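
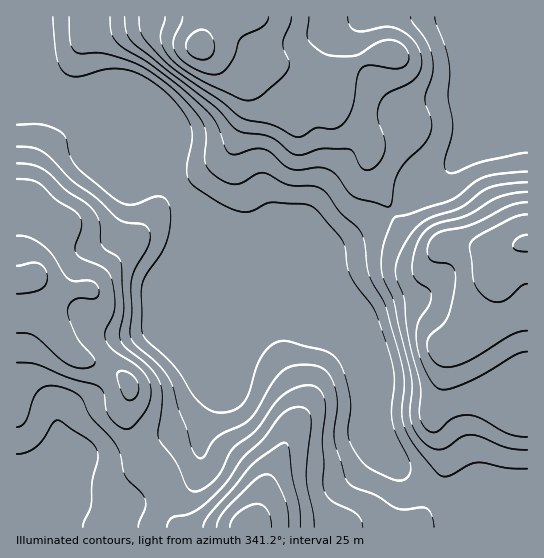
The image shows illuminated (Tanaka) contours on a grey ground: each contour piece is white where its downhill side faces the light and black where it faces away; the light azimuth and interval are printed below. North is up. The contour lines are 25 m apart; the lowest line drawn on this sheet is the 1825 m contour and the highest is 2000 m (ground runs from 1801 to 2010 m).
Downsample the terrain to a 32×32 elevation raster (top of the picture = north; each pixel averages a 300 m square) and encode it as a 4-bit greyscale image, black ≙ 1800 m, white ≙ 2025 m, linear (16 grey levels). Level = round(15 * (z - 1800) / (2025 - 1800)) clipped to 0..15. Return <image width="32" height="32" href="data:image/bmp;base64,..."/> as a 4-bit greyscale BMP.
<image width="32" height="32" href="data:image/bmp;base64,Qk12AgAAAAAAAHYAAAAoAAAAIAAAACAAAAABAAQAAAAAAAACAAATCwAAEwsAABAAAAAAAAAAAAAAABEREQAiIiIAMzMzAERERABVVVUAZmZmAHd3dwCIiIgAmZmZAKqqqgC7u7sAzMzMAN3d3QDu7u4A////ADMzNEVneKzMuXZlREQzMzMzMzREVmaKvLl1VEMzMzMzMzM0RWZVaKuoZUMyIzMzMzMzNFZmVFaamGUyISMzMzMzMzRWZUNFeJhlMhEjREREQzM0ZlVDNFeIZCERNWVVZlQ0RndkMyNFeHQhEkd2Z3hURFaIZDIiJGdlIRJXh3eIZUVniGQhESNVVCESR4iIiGZneIhjIRESNEMhEkiZmIh3iYh2QhEREjMyERJZqqmIiJmHUyEREREiIRETabuqqYmYh1IRERERERERE3mqu6qZmIdjERERERERESR4mru7qpiIYxERERERERI1eJq8y7qYh1MRERERERESRomazdyql3ZUIRERERERI0aJqs3dmYdlVDIRERERESNGebvN3YiHZUQyEREREREjRWiqvN2Ih2QzMhERERESNFVWeJq8h3ZDISIRIiIiI0VVVFV4mndUIREREjMzNERWZUREVndVQhERERNEREVVZ3ZUQ0RFQzERERETRVVndnd2VUMzMzIhERERE0ZneIh3dlVDMzMRERERERNXiZmZh3ZlQzMzAAERERE1eaqpmZh2ZUMzMgABERETaKqqqZmYd2VDMiIAEiESRpvLuqqZmIiGQzIiACMzRXrN3LupmIiZhkMiIgAjRFeb3ty7qYh3iHVDIiIAI0Voms3czLmHdmZkMyIi"/>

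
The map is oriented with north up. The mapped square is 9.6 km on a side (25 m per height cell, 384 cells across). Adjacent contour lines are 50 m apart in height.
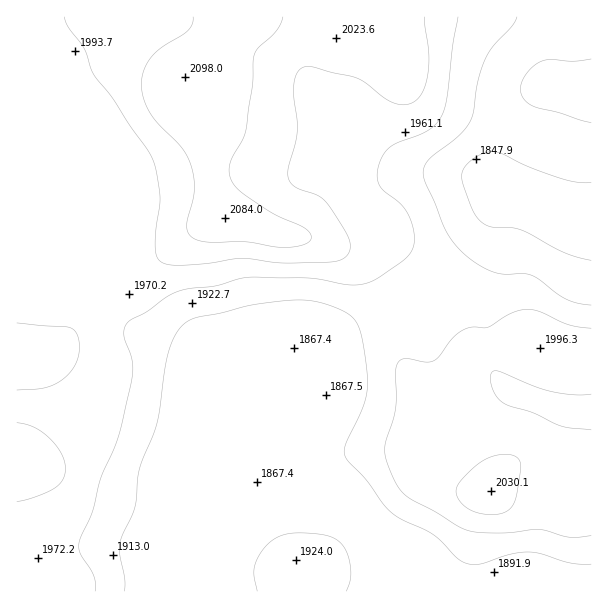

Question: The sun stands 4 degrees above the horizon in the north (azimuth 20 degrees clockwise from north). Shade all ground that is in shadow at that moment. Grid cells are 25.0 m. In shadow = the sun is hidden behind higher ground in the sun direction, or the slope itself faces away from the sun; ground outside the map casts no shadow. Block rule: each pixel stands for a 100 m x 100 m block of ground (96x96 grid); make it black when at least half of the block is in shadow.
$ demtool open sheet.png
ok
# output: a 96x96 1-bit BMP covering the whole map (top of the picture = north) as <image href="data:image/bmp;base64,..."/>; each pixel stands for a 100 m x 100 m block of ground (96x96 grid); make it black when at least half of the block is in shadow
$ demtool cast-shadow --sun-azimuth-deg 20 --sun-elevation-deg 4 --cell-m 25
<image width="96" height="96" href="data:image/bmp;base64,Qk2+BAAAAAAAAD4AAAAoAAAAYAAAAGAAAAABAAEAAAAAAIAEAAATCwAAEwsAAAIAAAAAAAAA////AAAAAAAAAAAAAAAAAA//A/gAAAAAAAAAAB////wAAAAAAAAAAD////4AAAAAAAAAAH////8AAAAAAAAAAf////8AAAAAAAAAB/////8AAAAAAAAAD/////8AAAAAAAAAD/////8AAAAAAAAAH/////8AAAAAAAAAH/////gAAAAAAAAAP////+AAAAAAAAAAP////4AAAAAAAAAAf///8ACAAAAAAAAAf///wADgAAAAAAAA////AADwAAAAAAAB//+AAAD4AAAAAAAB//gAAAD4AAAAAAAB/4AAAADgAAAAAAAB/gAAAAAAAAAAAAAB/AAAAAAAAAAAAAAB+AAAAAAAAAAAAAAA8AAAAAAAAAAAAAAAAAAAAAAAAAAAAAAAAAAAAAAAAAAAAAAAAAAAAAAAAAAAAAAAAAAAAAAAAAAAAAAAAAAAAAAAAAAAAAAAAAAAAAAAAAAAAAAAAAAAAAAAAAAAAAAAAAAAAAAAAAAAAAAAAAAAAAD4AAAAAAAAAAAAAP78AAAAMAAAAAAAD/7+AAAB/gAAAAAAH//+AAAf/8AAAAAAP//+AAA///AAAAAAP//4AAB///wAAAAAP/gAAAD///8AAAAAP8AAAAD////AAAAAPwAAAAD////wAAAACAAAAAH////8AAAAAAAAAAH////+AAAAAAAAAAH////+AAAAAAAAAAH/////AAAAAAAAAAH/////gAAAAAAAAAH/////gAAAAAAAAAH/////wAAAAAAAAAH/////wAAAAAAAAAH/////wAAAAAAAAAH/////4AAAAAAAAAH/////4AAAAAAAAAD/////wAAAAAAAAAD/////wAAAAAAAAAD/////gAAAAAAAAAB/////AAAAAAAAAAB////8AAAAAAAAAAA////4AAAAAAAAAAA////AAAAAAAAAAAAf//gAAAAAAAAAAAAH/4AAAAAAAAAAAAAB/AAAAAAAAAAAAAAAAAAAAAAAAAAAAAAAAAAAAAAAAAAAAAAAAAAAAAAAAAAAAAAAAAAAAAAAAD4AAAAAAAAAAAAAAP8AAAAAAAAAAAAAA/8AAAAAAAAAAAAAD/8AAB4AAAAAAAAAH/8AAD+AAAAAAAAAP/gAAD/AAAAAAAAAP8AAAD/AAAAAAAAAPgAAAH/gAAAAAD8AAAAAAH/gAAAAAP/AAAAAAH/gAAAAAf/AAAAAAH/gAAAAA/8AAAAAAH/gAAAAA/wAAAAAAH/AAAAAB/AAAAAAAH/AAAAAB+AAAAAAAH+AAAAAB8AAAAAAAH8AAAAAB4AAAAAAAD4AAAAABwAAAAAAABgAAAAABgAAAAAAAAAAAAAAAAAAAAAAAAAAAAAAAAAAAAAAAAAAAAAAAAAAAAAAAAAAAAAAAAAAAAAAAAAAAAAAAAAAAAAAAAAAAAAAAAAAAAAAAAAAAAAAAAAAAAAAAAAAAAAAAAAAAAAAAAAAAAAAAAAAAAAAAAAAAAAAAAAAAAAAAAAAAAAAAAAAAAAAAAAAAAAAAAAAAAAAAAAAAAAAAAAAAAA="/>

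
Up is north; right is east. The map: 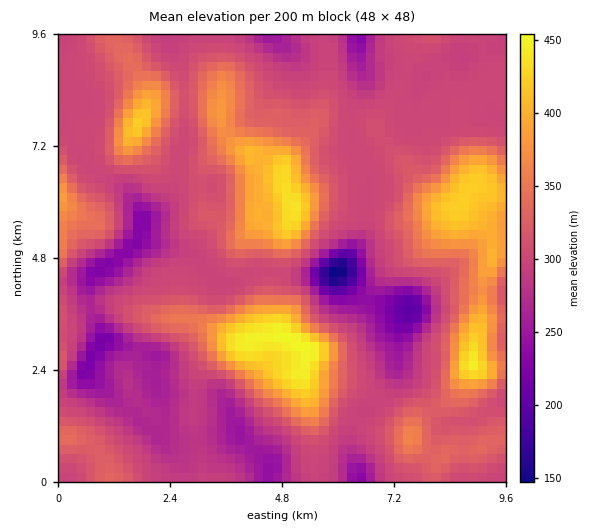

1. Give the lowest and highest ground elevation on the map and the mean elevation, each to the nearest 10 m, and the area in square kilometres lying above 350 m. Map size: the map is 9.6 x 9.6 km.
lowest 140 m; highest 460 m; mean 320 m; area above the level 18.8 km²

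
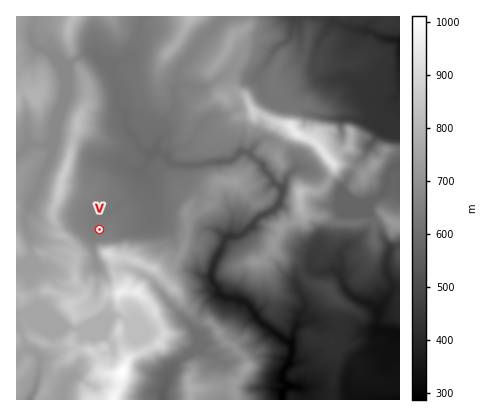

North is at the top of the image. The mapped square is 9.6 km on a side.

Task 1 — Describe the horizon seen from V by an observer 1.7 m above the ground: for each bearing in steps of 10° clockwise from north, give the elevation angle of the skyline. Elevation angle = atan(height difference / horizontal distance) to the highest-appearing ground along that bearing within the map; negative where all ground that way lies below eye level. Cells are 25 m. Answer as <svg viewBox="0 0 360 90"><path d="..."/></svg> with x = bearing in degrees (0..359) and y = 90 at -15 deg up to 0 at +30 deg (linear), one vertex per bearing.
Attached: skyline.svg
<svg viewBox="0 0 360 90"><path d="M0 58l10 2 10-3 10 2 10-1 10-3 10-1 10 1 10 1 10 1 10 0 10-4 10-10 10-9 10-6 10-10 10-4 10 3 10 12 10 15 10 2 10-5 10-4 10 0 10 1 10 1 10 0 10 5 10 0 10 0 10-1 10-1 10 1 10 2 10 4 10 4"/></svg>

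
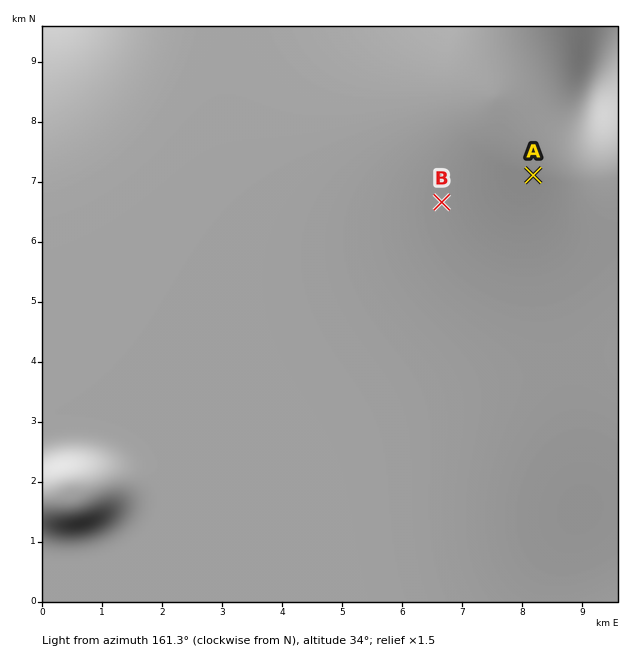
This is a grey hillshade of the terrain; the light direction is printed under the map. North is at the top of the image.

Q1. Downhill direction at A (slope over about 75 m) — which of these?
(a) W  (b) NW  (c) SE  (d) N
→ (b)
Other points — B NE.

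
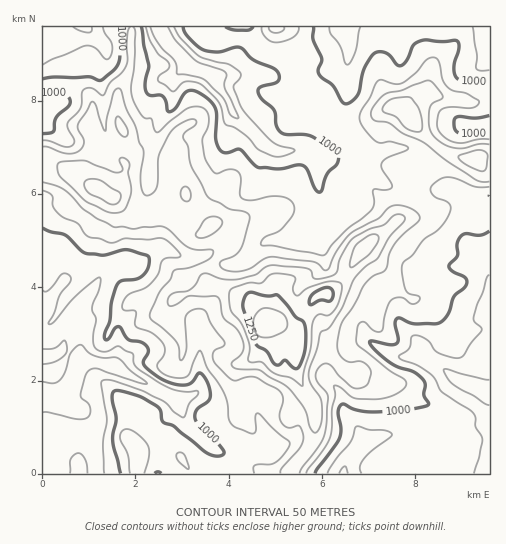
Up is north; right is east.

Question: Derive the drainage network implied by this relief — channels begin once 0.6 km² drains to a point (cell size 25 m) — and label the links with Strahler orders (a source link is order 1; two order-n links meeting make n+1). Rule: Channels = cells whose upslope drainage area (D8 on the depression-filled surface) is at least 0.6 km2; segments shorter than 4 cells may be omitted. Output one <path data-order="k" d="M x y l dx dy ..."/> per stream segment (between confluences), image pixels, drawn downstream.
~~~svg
<path data-order="1" d="M80 464l0 9-1 0"/><path data-order="2" d="M272 451l-3 3-15 0-1-2-33 0-2-1-12-8-20-19-7-22-6-6"/><path data-order="1" d="M278 447l-6 4"/><path data-order="2" d="M361 445l-14 17-2 4 0 5-1 2"/><path data-order="1" d="M414 437l-3-1-7 0-1-1-20 0-10 3-10 5-2 2"/><path data-order="2" d="M258 416l4 8 12 17 0 9-2 1"/><path data-order="1" d="M258 409l0 7"/><path data-order="1" d="M75 408l-4-1-10-9-3 0"/><path data-order="1" d="M255 406l3 10"/><path data-order="3" d="M58 398l-15 0"/><path data-order="3" d="M173 396l-6-1-11-6-8-5-7-4-3 0-9-6-8-3-8-8"/><path data-order="2" d="M194 394l-10 5-5 0-3-3-3 0"/><path data-order="1" d="M328 380l12 12 4 20 8 8 8 11 1 4 0 10"/><path data-order="3" d="M113 363l-31 0-4 7-3 7-6 10-11 11"/><path data-order="2" d="M423 357l6 4 14 7 13 11 10 5 9 2 11 6 3 0"/><path data-order="1" d="M135 353l-14 14-6-4"/><path data-order="1" d="M118 352l0 4-3 7"/><path data-order="2" d="M199 343l1 2 0 42-6 7"/><path data-order="2" d="M372 343l8 6 14 7 4 0 2 1 23 0"/><path data-order="1" d="M215 342l-15 0-1 1"/><path data-order="1" d="M363 342l6 0 3 1"/><path data-order="1" d="M365 333l1 4 6 6"/><path data-order="1" d="M199 330l0 13"/><path data-order="1" d="M395 308l1 1 0 6 4 8 17 17 2 5 2 9 2 3"/><path data-order="1" d="M307 280l7-4 11-10 0-10-5-11 0-32"/><path data-order="1" d="M425 268l4 0 1-1 52-1 6 6 0 8 1 1 0 33"/><path data-order="1" d="M134 265l-4-2"/><path data-order="2" d="M130 263l-3-1-12 0-6 4-7 7-10 18-5 5-11 15-8 17-6 19-9 9-10 1"/><path data-order="1" d="M247 260l7-7"/><path data-order="1" d="M187 258l-7-2-14-7-9 0-12 12-7 2-8 0"/><path data-order="2" d="M254 253l13-12 3-1 15 0 10-3 9-7 16-17"/><path data-order="1" d="M64 252l0 29-21 28"/><path data-order="1" d="M468 246l11 6 3 1 7 0 0 1"/><path data-order="2" d="M320 213l1-2 0-16-1-4"/><path data-order="1" d="M338 204l-7-2-11-11"/><path data-order="2" d="M320 191l-2-7 0-21-8-9"/><path data-order="1" d="M454 189l14 7 4 0 1 1 16-1"/><path data-order="1" d="M148 183l0-13 1-1 1-11 1-1 1-8 3-6 1-9 3-9 11-14 2-6 0-25 1-2"/><path data-order="1" d="M257 179l1-1 0-22 6-6 0-6"/><path data-order="1" d="M372 171l-18-17-17 0"/><path data-order="1" d="M218 165l5-12 0-16 2-1 0-6 1-3 8-8 0-5"/><path data-order="3" d="M310 154l-11-4"/><path data-order="2" d="M337 154l-10 3-13 0-4-3"/><path data-order="3" d="M299 150l-22 1-13-7"/><path data-order="1" d="M395 149l-5 0-9 4-43 0-1 1"/><path data-order="3" d="M264 144l-10-11-20-19"/><path data-order="1" d="M107 143l0-9-3-5 0-6-1-1 0-29-1-1 0-7-1-1 0-12 5-7 0-19-20-19-3 0"/><path data-order="1" d="M57 133l-7-6-7-7 0-1"/><path data-order="1" d="M463 123l7 3 19 0"/><path data-order="3" d="M234 114l-4-5-1-7-2-4-7-8-4-7 0-3-2 0-5-4"/><path data-order="1" d="M163 79l8 0 2-1"/><path data-order="2" d="M173 78l12-12 0-4-1-3"/><path data-order="1" d="M348 77l-1-3 1-33-1-2-2-12"/><path data-order="3" d="M209 76l-7-5-9-2-9-10"/><path data-order="2" d="M225 74l-4 0-1 2-11 0"/><path data-order="1" d="M265 74l-40 0"/><path data-order="1" d="M247 73l-21 0-1 1"/><path data-order="1" d="M477 67l3-1 9-9 0-30"/><path data-order="3" d="M184 59l-17-16-9-16"/><path data-order="1" d="M400 48l-2-4 0-17-1 0"/><path data-order="1" d="M80 29l0-2 3 0"/>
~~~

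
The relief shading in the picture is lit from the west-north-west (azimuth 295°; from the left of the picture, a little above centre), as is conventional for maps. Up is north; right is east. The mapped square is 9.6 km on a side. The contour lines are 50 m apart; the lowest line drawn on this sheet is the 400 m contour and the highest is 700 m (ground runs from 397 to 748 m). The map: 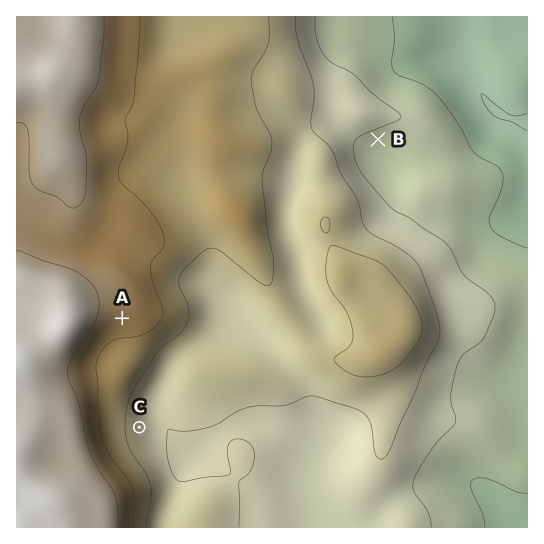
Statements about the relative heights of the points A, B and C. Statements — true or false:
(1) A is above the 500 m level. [true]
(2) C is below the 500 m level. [false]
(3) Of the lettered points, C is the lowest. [false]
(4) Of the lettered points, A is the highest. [true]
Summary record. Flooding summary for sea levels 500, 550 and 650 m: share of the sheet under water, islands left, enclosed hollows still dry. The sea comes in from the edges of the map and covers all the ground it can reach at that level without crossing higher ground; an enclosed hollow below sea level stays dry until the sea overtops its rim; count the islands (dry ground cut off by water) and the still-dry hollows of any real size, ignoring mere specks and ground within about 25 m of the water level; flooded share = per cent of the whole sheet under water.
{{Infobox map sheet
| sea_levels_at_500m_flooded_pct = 22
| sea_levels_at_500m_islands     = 0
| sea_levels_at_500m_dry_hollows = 0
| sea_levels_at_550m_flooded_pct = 38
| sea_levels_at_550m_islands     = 0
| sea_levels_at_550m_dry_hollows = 0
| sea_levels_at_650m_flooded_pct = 78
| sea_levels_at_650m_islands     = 0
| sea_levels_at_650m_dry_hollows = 0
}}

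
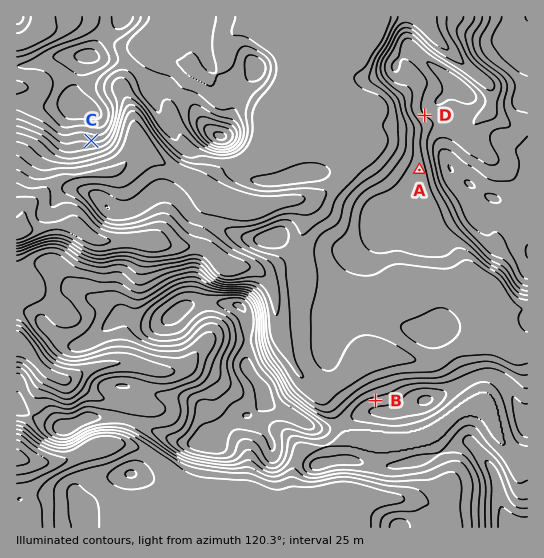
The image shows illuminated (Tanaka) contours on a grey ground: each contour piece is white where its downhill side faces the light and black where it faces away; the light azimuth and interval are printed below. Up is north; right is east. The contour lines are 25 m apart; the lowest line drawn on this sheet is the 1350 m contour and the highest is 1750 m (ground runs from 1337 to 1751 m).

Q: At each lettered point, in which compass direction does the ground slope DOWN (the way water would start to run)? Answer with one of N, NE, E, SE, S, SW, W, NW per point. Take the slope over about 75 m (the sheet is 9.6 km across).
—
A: W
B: N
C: S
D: SW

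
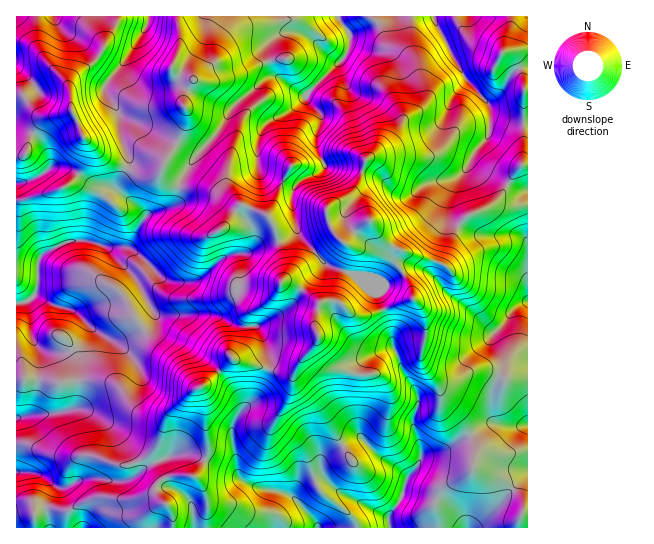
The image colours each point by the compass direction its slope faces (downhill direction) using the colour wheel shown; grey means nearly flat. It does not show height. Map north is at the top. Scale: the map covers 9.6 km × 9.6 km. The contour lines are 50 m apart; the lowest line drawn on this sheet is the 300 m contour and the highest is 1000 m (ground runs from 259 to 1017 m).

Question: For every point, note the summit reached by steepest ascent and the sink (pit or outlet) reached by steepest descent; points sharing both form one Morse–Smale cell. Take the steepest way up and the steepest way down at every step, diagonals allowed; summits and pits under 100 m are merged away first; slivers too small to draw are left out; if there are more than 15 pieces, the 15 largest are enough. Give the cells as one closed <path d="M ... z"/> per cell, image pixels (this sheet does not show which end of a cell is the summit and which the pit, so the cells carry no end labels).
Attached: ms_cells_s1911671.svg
<path d="M331 300l-8 1-4 4-4 16 4 17-26 34-15 0-47-13-24 24-7 4 5 19 0 24 3 11 0 12-3 8-10 15-25 0-9 4-5 6 1 11 12 10 3 6 1 14 354 1 1-150-23 1-6-3-7 19 0 19 1 5 6 4-10 1-42 25-21 6-5 4-1-14-7-18 0-9 6-20-18-29-9-26-1-13-7-20-26 6-7-3-10-10z"/><path d="M527 16l-189 0 13 23-3 12-7 10-11-4-16-17-11-7-22 0-7 4-7 9 0 9 4 14 6 8-11 2-34 28-11 20-32 38-10 21 31 5 23 16 12-2 21 10 6 7 5 13 7 24 0 19 2 1 33-22-20-23-7-28 0-13 5-10 6-4 16-7 6-5 26 1 30 9 12 14 14 5 22-13 20-3 9-4-6 10-5 17-2 44-5 15 3 2 8-14 1-9 7-16 10-10 22-10 10-10 12-21 9-9 6 0z"/><path d="M183 187l-4 0-3 14-6 6-25 10-18 30-22 0-15-6-13-1-12 3-23 12-5 11 0 23-2 6-10 8-9 2 1 74 30 1 7 3 23-3 29 1 11 4 7 8 4 8 14 12 8 3 12 0 11-7-8 10-2 14-7 16 4 17 6 11 13-2 16 1 8-10 5-13 0-12-3-11 0-24-5-19 7-4 24-24 47 13 12 1 6-4 23-31-4-17 6-18 9-3 8 1 13 12 7 3 7 0 18-6-6-18-11-5-9-11-27-9-11-10-17 10-20 14 3-7-1-15-9-32-9-12-21-10-12 2-23-16z"/><path d="M34 379l-18 0 1 122 14 2 3 9 7-4 28 3 13-8 16-6 29 3 27-4 4 4 2-1-4-5 0-8 9-9-5-11-4-17 13-37-7 4-12 0-8-3-14-12-4-8-7-8-11-4-29-1-23 3z"/><path d="M22 95l-6 0 1 209 8-1 10-8 2-6 0-23 5-11 23-12 12-3 13 1 15 6 22 0 18-30-2-6-26-22 10-20-21-10-23-22-10-25-19 4-15-1z"/><path d="M337 16l-159 0 2 30-8 23 6 6 15 4 0 2-4 4-5 13 0 8 3 4-2 15-8 18-14 23-2 9 6 6 11 6 11-22 32-38 11-20 34-28 11-2-6-8-4-14 0-9 11-11 7-3 18 1 11 7 16 17 11 4 7-10 3-12-3-8z"/><path d="M337 167l-12 0-6 5-16 7-6 4-5 10 0 13 5 25 21 25 19-16 6 3 3-2 15-16 9-5 9 15 10 10 49 18 3-2 4-14 2-44 10-26-28 6-15 10-9 3-12-5-12-14-6-2-24-7z"/><path d="M527 204l-32 0-26 11-10 10-11 32-5 7-3-1-4 10 3 9 15 17 17 12 19 18 6 2 1 7 8 12 0 11-6 14 6 4 23-2z"/><path d="M177 16l-27 0-6 15-13 22-26 32 0 6 14 22 1 20 9 26-2 10 14 6 13 1 6-3 7-15 10-15 10-24-3-21 9-19-15-4-6-6 8-23 0-15z"/><path d="M413 299l-27 9-2 5 5 12 3 18 9 26 18 29-6 20 0 9 7 18 2 12 23-6 44-27 10-1-6-4-1-5 0-19 7-18-14-6-12 0-24 10-14-4-14-16 0-10 4-12 0-22-4-10z"/><path d="M117 16l-100 0-1 78 6 1 12 16 9 5 11 0 17-4-2-21 2-10 28-24 18-35z"/><path d="M393 247l-2 0 1 10 16 24 5 18 8 8 4 10 0 22-4 12 0 10 3 5 11 11 11 4 9-1 18-9 12 0 13 5 7-15 0-11-8-12-1-7-6-2-19-18-17-12-11-12-7-9 3-15z"/><path d="M149 16l-31 0-1 6-18 35-9 8-9 6-12 14 2 22 12 30 23 22 19 9 3-1 1-8-9-26 0-15-5-13-10-14 0-6 26-32 17-30z"/><path d="M154 496l-27 4-29-3-16 6-13 8-28-3-7 4-3-9-14-2-1 26 157 1 0-10-4-11z"/><path d="M370 220l-9 5-15 16-3 2-6-3-18 17 8 8 30 11 9 11 13 7 4 15 2 0 25-9 3-3-5-16-16-24-1-10-10-8z"/>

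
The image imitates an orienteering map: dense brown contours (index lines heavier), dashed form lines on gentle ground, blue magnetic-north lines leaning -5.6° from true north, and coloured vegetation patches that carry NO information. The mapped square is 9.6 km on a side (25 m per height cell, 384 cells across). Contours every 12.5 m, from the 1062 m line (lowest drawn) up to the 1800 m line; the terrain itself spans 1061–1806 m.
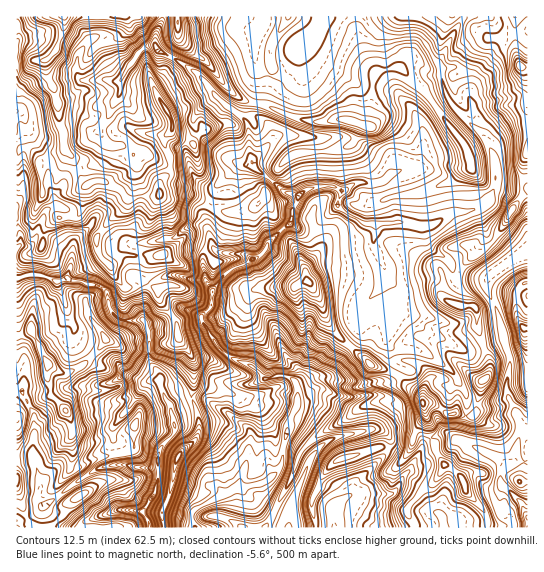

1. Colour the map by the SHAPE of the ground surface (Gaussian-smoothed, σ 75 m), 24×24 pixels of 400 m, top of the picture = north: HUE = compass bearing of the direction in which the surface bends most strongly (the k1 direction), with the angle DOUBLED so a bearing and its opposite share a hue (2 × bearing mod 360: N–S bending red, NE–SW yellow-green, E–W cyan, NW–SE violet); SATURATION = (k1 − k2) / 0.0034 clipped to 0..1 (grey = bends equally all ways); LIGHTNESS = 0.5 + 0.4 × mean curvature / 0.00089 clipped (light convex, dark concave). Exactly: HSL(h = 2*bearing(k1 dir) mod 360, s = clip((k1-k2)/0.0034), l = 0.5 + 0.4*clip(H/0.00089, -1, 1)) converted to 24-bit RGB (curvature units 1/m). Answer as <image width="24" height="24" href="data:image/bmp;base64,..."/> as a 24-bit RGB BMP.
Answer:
<image width="24" height="24" href="data:image/bmp;base64,Qk32BgAAAAAAADYAAAAoAAAAGAAAABgAAAABABgAAAAAAMAGAAATCwAAEwsAAAAAAAAAAAAAdKmPjGunu21hMYJCGr02zlQL/1uij30wFz1xk8/YgZy9tG28llqOylM1YKFqcn2Db22QgmicuMabcWJ8e2dmf5tgboK1e0m3aa1tUF6BXsq65cLjdE6VvNOrACwz/+DMIlNaUGExdGtORWlw25GYJX3WsHtkZndrX1VhOnc6xoyIlGR3kFGRltKhZkxyljxRummOalB1yatjI4MjztJL3Yk4AAYz/+vMEhsicYNrY3iGV4tXw14vE1tr8cbKaH1WLl1p27PAO3RXt4GQhNHGuoW/VEaVibu8jH9DnGWOs8OEW22ZkFu65Nu9Ahwx/tTNgEzHSYN1WXBxh3hsLWF334N2Kadi59TurZjaN3aV1HB7bb5vdYBQX0k8e2NOaYllRJy1fl6M0NevXXSkQVV138a2WmesBywc+dnSVU+fY098kZxnKm1krnRvzlyyVWwaOkUdTSk0z4Fzs746JxgSe55Hj8mvVnSMqEKkX52K2OnPY0RjUn5fetdvnWioQStfstWKYi9UlGKpnLexaI+lOV1gW3lh1anMrYfDXoSYoUCVwO7wx8/uvZbUU411czNNUERpusmPg209ektHir9iNYRcZC9PiFt6yM5hV32SVKtdTZKtvW+JQjdgWnZOkl0vknoxSJOcc9nHwod5akNu04mDNZKGq2DISURoz9++jnO6tIm9vG5Fa4Y6KhYnY2k/0Oy2XrPPlRgdaRobaaslYFM8XVQ+SGpC2fLiYZe9WYh5qY1ddEmkbq+W5ZC8J16lTZWWjsN7YVNmnWd2ssDcycPcOhHB2vHomNrCMwAjx5aHnd67Xh5tmGyyg6Gsn+DSp6RZcltqiHNmZ3+EiYBhhpldjTd43DpHzo6bXlV0clyAkc+Vn5IrcDMYOhAm6PbVIQcskF7Qv76lq35gLSE6gcBZuOC0TFp3f3NzcX19doR3gWVlc11Gts2OIxU8q+autXF3f3+lXEuU5+3PNAYwvGCff9SrvHAjIeqlCSeItqWam0aagGuscreApN+jT0hndX58hX+GdmZ6p16ardTXr97MKhNHrs+IUW8rcT8iWoAgWRIMTtxqg3euXK9mvto/wRVGADMn387nmofJnZzI3ujMilmxb2Z+eYKEeHJ9bmN7iK57n5prXVg2O2p43LnSvHjCnseyOUWBu4zBmserb2aXtp7HvuXZQh6b4I+iDi8EGT4NjlJd3ue8fEpsdnt/d3aAenB9ZIGLuJGgjVprx4eUNWpGQWszO3Rnto1vMEJOk85+dGVZf29TTm0uxro8aE6Tj0x3o32wI5ZkJdldpT1Ko4ODeXyJam+OjJKceo+QU3h+oJTAtJq91pW1PWddvFvGWnOwrYjDMXZZtHB4V3uHsoiIoc2RKSNGfZailo2mvpLAGp+Jx5JdZJxqkUplhGNNZHRMdnFWXnNVUm5GVm5IyGS91Ge1QEh8woh1oWSXoXipbaWXgoe7yrDKzsWyO1N+ZoCHcnqQ0NnAnSRmEVcoynhrOEaKmpGum4quk46qloicfXZwcntRIkdC35WKRGF8t7ODYo5uf7CwjKKzVFBsr5uEzb+SlDOBRICHYIpyjiY9wnuLbWOTc4JDYJJdY4VQX3ldb3ZlgWN0rWafxN/DHCNLwqV1eK60oG+clseaZW2Vdl5cb1dVc21M0JU4stt/IR0qcm5ORXlswpOyqZfEk4izqZOvb4hgWWZVcoRwYWF3hJFkv9OpJBpB1sqpiYVuglVVt8KATFBeiWqTgZOxfHKyx9+fxWXLdmrFbJO5a5aLXVg1d2AziX88moFF1p/LXqqsZYaJYkVouuTDfzxmVD1bm8J4aVZgs6xsnq1+aICJV4GAgFVloqtes9eHVZyIdkFdjDc4Zlm0mcHPfpu7lYu4lpi9lX54sY2hXDljf8qWmERAbU52hXWfmbmQck1xntKXZ3uXkGmcTFh4dVqDyunCimJ2bUNmqikrhMfEfmyGfHRtbXNuZXVmjYJylYBwflFaZoOifLqEiFNxUFJniI5vpJRpcVO+vNCSNk9cmoFia4FWKnNyu9+bfjE4bRY0vOnNZlNvgm5zdoh6eHd8dnp8dHKBmZ2UkICjiaGNckuDkmVidl9kT2huuNrFOIiAxYmMdU2jilqnsHWXOZQqLAcP4ah9qOPLZ1BwfWd8hXONhYZqeX17d3t9d4R7eI92doNjqpeBfTxhY2uemZSkapiec6FZYUGMZqVY0p+TSkmWWW2s5tDSDTFh6/XWfGtZSUZdeXV8bHV6rIOCZ4eGdXp8g4h4f1xunWRhkFBNfKKgU4uDj596gmp7kI13"/>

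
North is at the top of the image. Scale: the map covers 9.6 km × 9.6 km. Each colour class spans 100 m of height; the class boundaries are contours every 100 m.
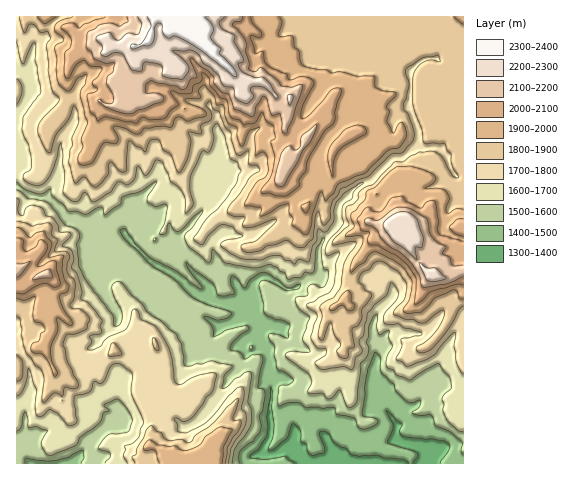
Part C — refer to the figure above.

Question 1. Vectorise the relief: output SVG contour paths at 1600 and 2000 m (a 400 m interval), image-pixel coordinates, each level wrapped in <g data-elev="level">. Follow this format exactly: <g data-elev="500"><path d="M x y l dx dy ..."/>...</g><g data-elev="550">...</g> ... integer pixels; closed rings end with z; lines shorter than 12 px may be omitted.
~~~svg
<g data-elev="1600"><path d="M232 463l3-14 11-15 5-10 0-14-3-8 3-30-2 0-5 1-21 16-1-1 2-12 8-8 0-3-21-4-21 5-5-1-3-21-6-10-16-14-13-8-4-7-12-10-8-11-5-3-5 3-1 4 3 10 6 11 2 7-3 9-5 1-3-11-18-23-10-14-5-12-2-22 3-7-2-6-4-3-10-4-16-21-5-2-15-2-8-8-3-1"/><path d="M17 431l4-4 4-15 3 6 0 9 8 0 12 4-6 9-1 5 6 9 6 1 23-10 4-7 20-15 4-11 5-1-5-5 1-2 13-5 11 12 3 10-4 11-19 2-10 12-1 2 1 1 9 3 2 2 0 4-5 5"/><path d="M17 182l8 7 13 5 4 0 8-5 2 6 11 9 6 7 7 0 11 3 10-6 5-1 2 8 1 0 15-11 3-7 17-6 17-10-9 14-1 5 1 3 7 3 10-2 2 2-2 16-5 10 0 2 6-1 1-8 2-2 5 7 6 1 14-15 8-6 0 4-9 13-7 7-2 3 5 10 18 15 2 0 2-2 2-11 12 14 30 5 15-4 15 9 3 6 12-2 5-5 6 1 2-1 2-3 1-21 6-10 3 0-4 13 2 17 5 2 1 2-3 12-5 4-7-4-3 1-4 3 0 7-9 2-3 2 4 9 11 10-7 21 7 12-4 2-15-2-6 4 3 3 21 17 3 7-4 10 3 2 11-1 4 5 3 1 11-9 7 16 3 1 5-3 2-5 3-35 7-7 2-6 0-3-3-6 2-6 1-10 3-8 5-4 0 13 1 6 3 2 8-4 0 8 3 7-5 11 0 10 7 3 3 5 13 5 15-10 14-6 10 13 3 9-1 3-6 5-3 4 2 6-1 8 7 12 9 7 4 1"/></g><g data-elev="2000"><path d="M17 293l8 1 17-10 5 0 7 3 5-1 1-2-5-23-6 1-8 4-4-1 10-15 1-4-2-3-6-3-5 7-9 4-3-3 0-7-6-3"/><path d="M463 241l-22-6-2-1-2-5 2-7-3-18-3-4-6 2-7 6-13-6-4-5-10 0-3 3-8 11-8 0-6-4-4 2-7 11 4 10 8 2-2 7 2 5 9 1 18 10 14 13 6 11-2 25 3 0 4-3 10-9 25-8 7 1"/><path d="M463 219l-7 1-7 8 6 6 8 3"/><path d="M305 213l2-1 2-4 0-6-8 4z"/><path d="M332 176l1-12 4-11 7-7 21-12 1-3-2-4-8-2-9 4-16 16-3 7 0 7z"/><path d="M105 17l-21 7-4 4-5-4-4-1-7 1-3 3 8 8 2 5-1 7-5 7-1 17 2 7 3 0 7-13 7-4 2 0 5 5 9 1 3 2-5 8-5 5 0 2 6 6-10 4-1 2 3 15 5 5 2 4 9-3 30 6 7-6 7 3 15-2 6-7 7-6-7-14 10 3 11-1 2-8 8-4 0-7 1-1 6 4 1 8 10 12 7 3 2 13 3 5 7 2 5 5 8-1 4-2 7-10 3 8 8 6 1 12-4 3 4 16-2 14-3 8-9 13 2 1 6 0 8 3 8 0 14-10 0-6 7-9 1-9 4-8 14-23 9-8 1-12 6-21-4-2-5 2-23 25-5 4-3-1 1-12 12-21 0-3-4-4-6-1-15 3-3-6-14-6-6-5-3-11-7 2-1-1-5-17 2 0 7 1 2-1 1-2-10-12-1-5"/></g>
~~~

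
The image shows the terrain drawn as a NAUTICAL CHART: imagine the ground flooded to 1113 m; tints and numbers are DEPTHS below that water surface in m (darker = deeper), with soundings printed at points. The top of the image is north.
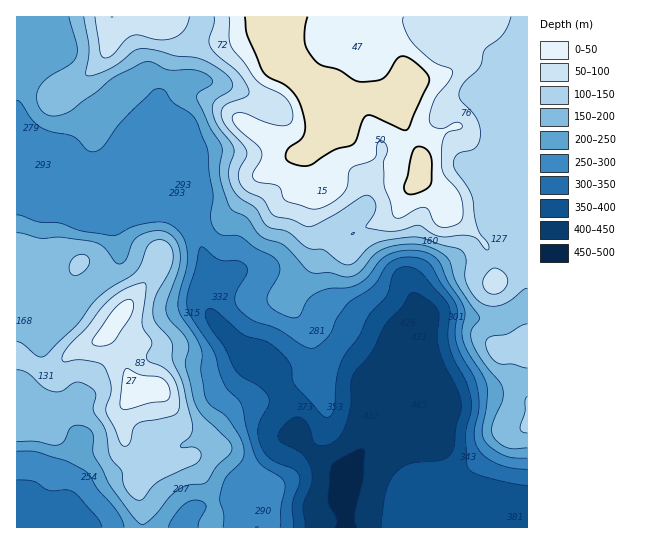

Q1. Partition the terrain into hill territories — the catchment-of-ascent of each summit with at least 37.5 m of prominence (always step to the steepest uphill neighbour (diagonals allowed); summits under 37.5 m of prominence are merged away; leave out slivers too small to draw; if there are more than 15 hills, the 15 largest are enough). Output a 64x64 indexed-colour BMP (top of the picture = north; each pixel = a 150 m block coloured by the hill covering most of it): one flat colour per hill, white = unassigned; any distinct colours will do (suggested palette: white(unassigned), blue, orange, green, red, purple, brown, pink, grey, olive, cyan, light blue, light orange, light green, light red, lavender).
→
<image width="64" height="64" href="data:image/bmp;base64,Qk12CAAAAAAAAHYAAAAoAAAAQAAAAEAAAAABAAQAAAAAAAAIAAATCwAAEwsAABAAAAAAAAAA////ALR3HwAOf/8ALKAsACgn1gC9Z5QAS1aMAMJ34wB/f38AIr28AM++FwDox64AeLv/AIrfmACWmP8A1bDFACIiIiIiIiIiIiIiIiIiIiIiIiIiIRERERERERERERERIiIiIiIiIiIiIiIiIiIiIiIiIiIhEREREREREREREREiIiIiIiIiIiIiIiIiIiIiIiIiIiERERERERERERERRCIiIiIiIiIiIiIiIiIiIiIiIiIiIRERERERERERREREIiIiIiIiIiIiIiIiIiIiIiIiIiIhERERERERFEREREQiIiIiIiIiIiIiIiIiIiIiIiIiIiEREREREREURERERCIiIiIiIiIiIiIiIiIiIiIiIiIiIREREREREUREREREIiIiIiIiIiIiIiIiIiIiIiIiIiIRERERERERREREREQiIiIiIiIiIiIiIiIiIiIiIiIiERERERERERRERERERCIiIiIiIiIiIiIiIiIiIiIiIiERERERERERFEREREREIiIiIiIiIiIiIiIiIiIiIiIiEREREREREREUREREREQiIiIiIiIiIiIiIiIiIiIiIiIREREREREREURERERERCIiIiIiIiIiIiIiIiIiIiIiIREREREREREUREREREREIiIiIiIiIiIiIiIiIiIiIiIhERERERERFEREREREREQiIiIiIiIiIiIiIiIiIiIiIiEREREREREURERERERERCIiIiIiIiIiIiIiIiIiIiIiERERERERERREREREREREIiIiIiIiIiIiIiIiIiIiIiIRERERERERFEREREREREQiIiIiIiIiIiIiIiIiIiIiIREREREREREURERERERERCIiIiIiIiIiIiIiIiIiIiERERERERERERREREREREREIiIiIiIiIiIiIiIiIiIiERERERERERERFEREREREREQiIiIiIiIiIiIiIiIiIiEREREREREREREURERERERERCIiIiIiIiIiIiIiIiIiERERERERERERERREREREREREIiIiIiIiIiIiIiIiIiERERERERERERERFEREREREREQiIiIiIiIiIiIiIiIiIRERERERERERERERRERERERERCIiIiIiIiIiIiIiIiIRERERERERERERERFEREREREREIiIiIiIiIiIiIiIiIREREREREREREREREUREREREREQiIiIiIiIiIiIiIiIhEREREREREREREREREURBEREURCIiIiIiIiIiIiIiIhEREREREREREREREREREREREREUIiIiIiIiIiIiIiIiEREREREREREREREREREREREREREiIiIiIiIiIiIiIiIRERERERERERERERERERERERERESIiIiIiIiIiIiIiIhERERERERERERERERERERERERERIiIiIiIiIiIiIiIiEREREREREREREREREREREREREREiIiIiIiIiIiIiIiIRERERERERERERERERERERERERESIiIiIiIiIiIiIiIhERERERERERERERERERERERERERIiIiIiIiIiIiIiIhEREREREREREREREREREREREREREiIiIiIiIiIiIiIiERERERERERERERERERERERERERESIiIiIiIiIiIiIiIRERERERERERERERERERERERERERIiIiIiIiIiIiIiIREREREREREREREREREREREREREREiIiIiIiIiIiIiIhERERERERERERERERERERERERERESIiIiIiIiIiIiIRERERERERERERERERERERERERERERIiIiIiIjMzMzMREREREREREREREREREREREREREREREiIiIiIzMzMzMRERERERERERERERERERERERERERERESIiIjMzMzMzMxERERERERERERERERERERERERERERERMzMzMzMzMzMxEREREREREREREREREREREREREREREREzMzMzMzMzMzERERERERERERERERERERERERERERERETMzMzMzMzMzERERERERERERERERERERERERERERERERMzMzMzMzMzMREREREREREREREREREREREREREREREREzMzMzMzMzMxERERERERERERERERERERERERERERERETMzMzMzMzMxERERERERERERERERERERERERERERERERMzMzMzMzMxEREREREREREREREREREREREREREREREREzMzMzMzMxERERERERERERERERERERERERERERERERETMzMzMzMxERERERERERERERERERERERERERERERERERMzMzMzMzEREREREREREREREREREREREREREREREREREzMzMzMzMRERMRERERERERERERERERERERERERERERETMzMzMzMzEREzERERERERERERERERERERERERERERERMzMzMzMzMzMzMxEREREREREREREREREREREREREREREzMzMzMzMzMzMzMxERERERERERERERERERERERERERETMzMzMzMzMzMzMzERERERERERERERERERERERERERERMzMzMzMzMzMzMzMREREREREREREREREREREREREREREzMzMzMzMzMzMzMxERERERERERERERERERERERERERETMzMzMzMzMzMzMzERERERERERERERERERERERERERERMzMzMzMzMzMzMzMREREREREREREREREREREREREREREzMzMzMzMzMzMzMzERERERERERERERERERERERERERETMzMzMzMzMzMzMzMRERERERERERERERERERERERERER"/>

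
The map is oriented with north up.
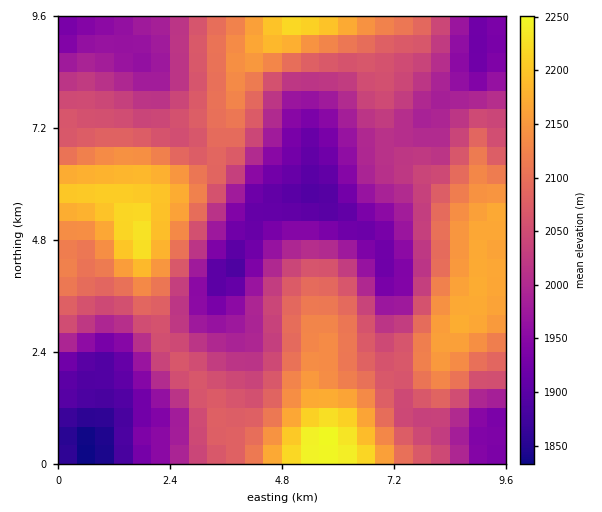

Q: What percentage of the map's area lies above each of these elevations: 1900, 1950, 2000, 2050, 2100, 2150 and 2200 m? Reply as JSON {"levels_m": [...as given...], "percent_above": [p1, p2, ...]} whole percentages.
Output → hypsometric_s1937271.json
{"levels_m": [1900, 1950, 2000, 2050, 2100, 2150, 2200], "percent_above": [95, 83, 68, 50, 29, 15, 5]}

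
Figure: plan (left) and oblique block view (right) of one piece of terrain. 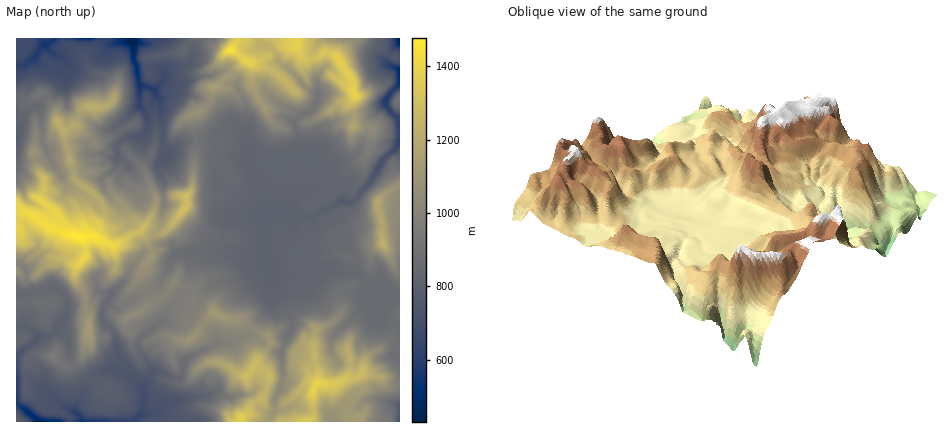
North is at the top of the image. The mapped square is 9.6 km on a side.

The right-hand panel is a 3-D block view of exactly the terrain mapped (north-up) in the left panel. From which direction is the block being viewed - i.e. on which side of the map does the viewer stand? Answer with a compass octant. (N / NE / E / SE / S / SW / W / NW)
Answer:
NE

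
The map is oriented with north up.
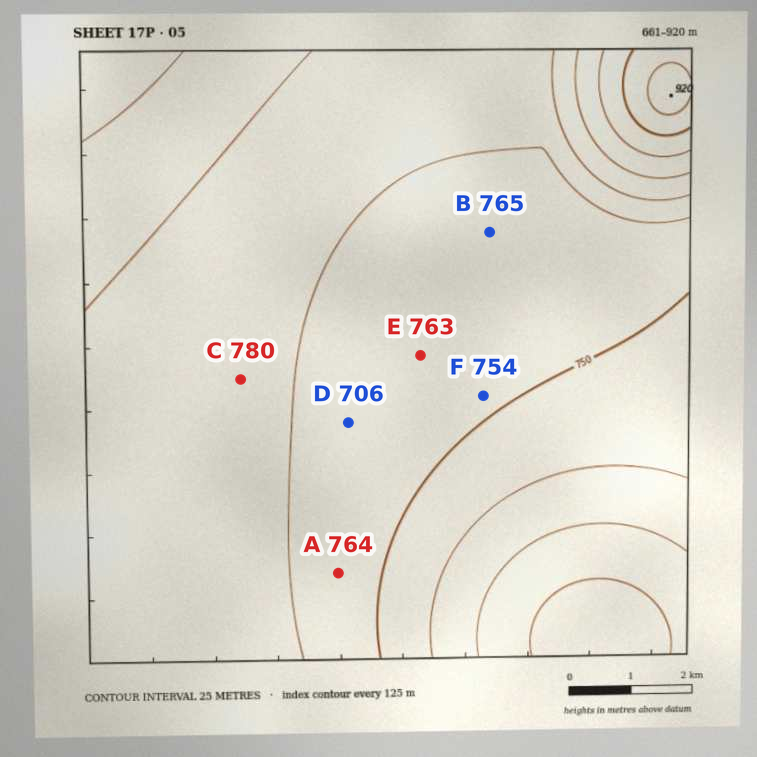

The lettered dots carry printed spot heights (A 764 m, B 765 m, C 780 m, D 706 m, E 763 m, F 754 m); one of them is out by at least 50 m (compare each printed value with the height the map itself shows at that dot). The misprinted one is D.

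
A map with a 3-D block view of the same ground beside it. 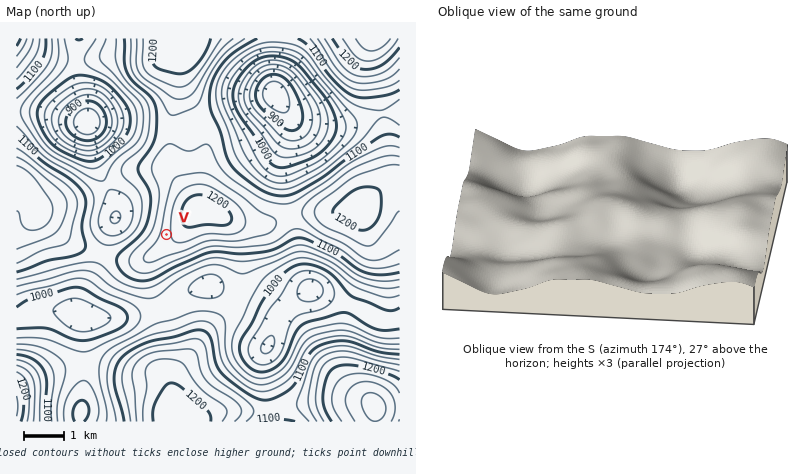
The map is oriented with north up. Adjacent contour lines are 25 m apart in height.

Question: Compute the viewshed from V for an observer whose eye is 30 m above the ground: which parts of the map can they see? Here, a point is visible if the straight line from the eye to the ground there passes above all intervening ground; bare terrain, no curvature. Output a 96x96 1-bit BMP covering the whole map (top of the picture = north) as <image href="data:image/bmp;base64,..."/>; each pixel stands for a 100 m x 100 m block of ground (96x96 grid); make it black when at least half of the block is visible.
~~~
<image width="96" height="96" href="data:image/bmp;base64,Qk2+BAAAAAAAAD4AAAAoAAAAYAAAAGAAAAABAAEAAAAAAIAEAAATCwAAEwsAAAIAAAAAAAAA////AAAAAAD//gAAAH4AAAB//wD//gAAAD+AAAD//wD//gAAYD/gAcP//wD//gAA+D///////4D//gAA/H///////4D//gAA/////////8D//gAAf////////8D//wAAf////////+D//wAAP/////////D//4AAH/////////j//4AAH/////////7//8AAH/////////////D///////////////////////////////////////////////////4AA/////////////4AAP////////////8AAP////////////+AAH///////w////+AAH///////AH////AAD//////8AA////gAD//////4AAP///wAD//////wAAD///4AB//////wAAB///8AA//////gAAA////AAP/////gAAAf///gAA/////gAAAH///gAAD//7/gAAAB///wAAAP/z/gAAAAA//wAAAAPz/wAAAAAABAAAAAPz/4AAAAAAAAAAAAPj/8AAAAAAAAAAAAfj/8AAAAAAAAAAAAfj/+AAAAAAAAAAAA/D//AAAAAAAAAAAB+D//wAAAAAAAAAAD8D//4AAAAAAAAAAH8D//+AAAAAAAAAAH8D///4AwAAAAAAAP8D/////8AAAAAAAP4D//////AAAAAAAf4D//////gAAAAAA/4D//////wAAAAAA/wD//////4AAAAAB/wD//////8AAAAAH/wD//////+AAAAAH/gAf/////+AYAAAP/gAP//////B4AAAP/gAP///////wAAAP/gAH///////gAAAH/gAH//////wAAAAD/gAH//////AAAAAB/gAH/////+AAAAAAfgAH/////8AAAAAAHAD//////4AAAAAAAAD//////wAAAAAAAAD//////wAAAAAAAAD//////wAAAAAAAAD//////wAAAAAAAAD//////wAAAAAAAAD//////wAAAAAAAAD///H//wAAAAAAAAB//8A//4AAAAAAAAB//4AC/wAAAAAAAAB//wAABgAAAAAAAAD//gAAAAAAAAAAAAD//AAAAAAAAAAAAAD/+AAAAAAAAAAAAAD/8AAAAAAAAAAAAAD/4AAAAAAAAAAAAAD/4AAAAAAAAAAAAAD/4AAAAAAAAAAAAAD/4AAABwAAAAAAAAD/4AAAD+AAAAAAAAD/4AAAD+AAAAAAAAD/4AAAH/AAAAAAAAD/4AAAH/gAAAAAAAD/8AAAP/wAAAAAAAD/8AAAf/wAAAAAAAD/+AAA//4AAAAAAAD//AAH//4AAAAAAAD//gA///4AAAAAAAD//4D///8AAAAAAAD///////8AAAAAAAD///////+AAAAAAAD///////+AAAAAAAD////////AAAAAAAD////////AAAAAAAD////////gAAAAAAD////Af//gAAAAAAD//x+AAH/wAAAAAAD//gEAAD/4AAAAAAD//gAAAAf8AAAAAAD//gAAAAH+AAAAAAD//AAAAAD/AAAAAAA="/>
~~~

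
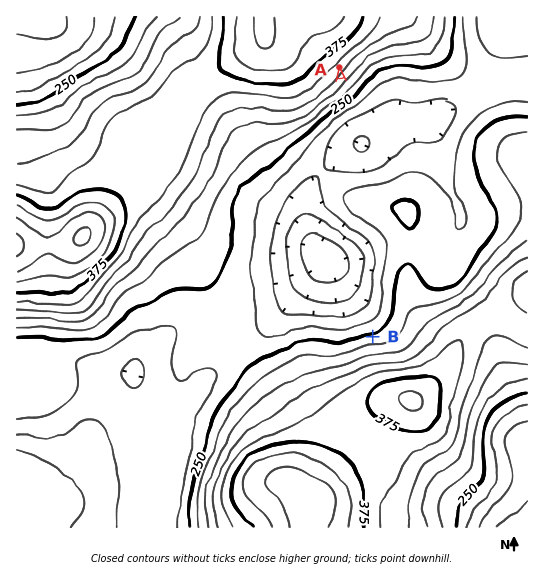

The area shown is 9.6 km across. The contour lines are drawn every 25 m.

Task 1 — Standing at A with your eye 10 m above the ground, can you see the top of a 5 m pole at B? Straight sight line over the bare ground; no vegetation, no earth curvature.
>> yes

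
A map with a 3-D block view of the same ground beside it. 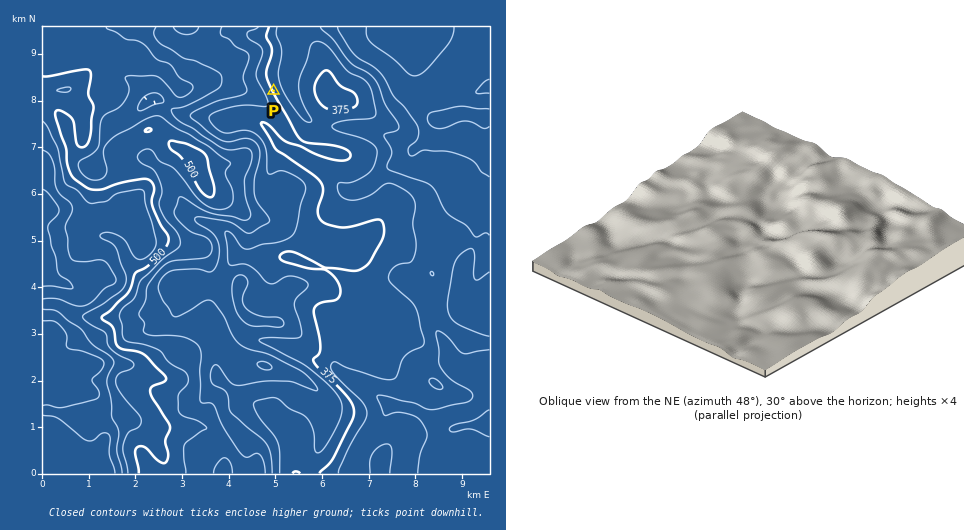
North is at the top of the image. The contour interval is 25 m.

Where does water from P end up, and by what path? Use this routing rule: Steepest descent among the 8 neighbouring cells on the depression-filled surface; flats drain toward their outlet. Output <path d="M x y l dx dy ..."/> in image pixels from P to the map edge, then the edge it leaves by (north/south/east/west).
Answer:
<path d="M274 91l2-3 9 0 4-3 0-14 1-1 1-10 1-1 0-32"/>
exit: north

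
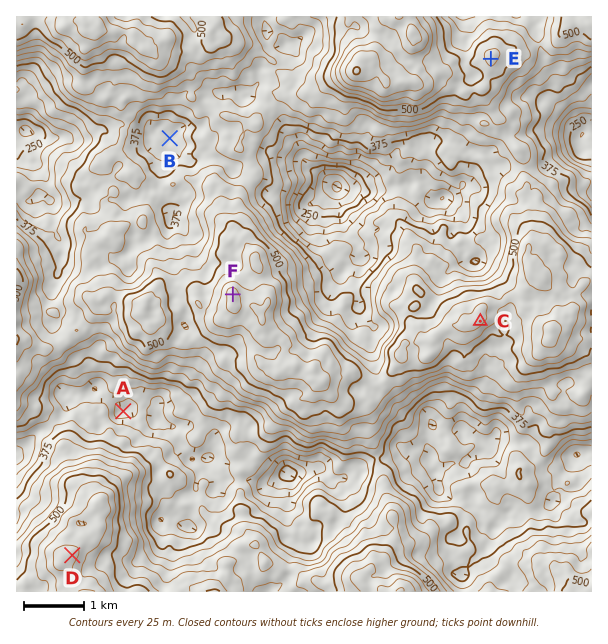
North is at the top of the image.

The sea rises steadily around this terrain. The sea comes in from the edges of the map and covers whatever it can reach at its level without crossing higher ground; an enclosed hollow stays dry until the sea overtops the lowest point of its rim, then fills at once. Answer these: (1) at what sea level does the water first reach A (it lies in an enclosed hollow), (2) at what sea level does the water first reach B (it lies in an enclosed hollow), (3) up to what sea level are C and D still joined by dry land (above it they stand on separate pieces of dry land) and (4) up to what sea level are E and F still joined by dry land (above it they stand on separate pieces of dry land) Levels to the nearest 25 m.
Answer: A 350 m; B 400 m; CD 375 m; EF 425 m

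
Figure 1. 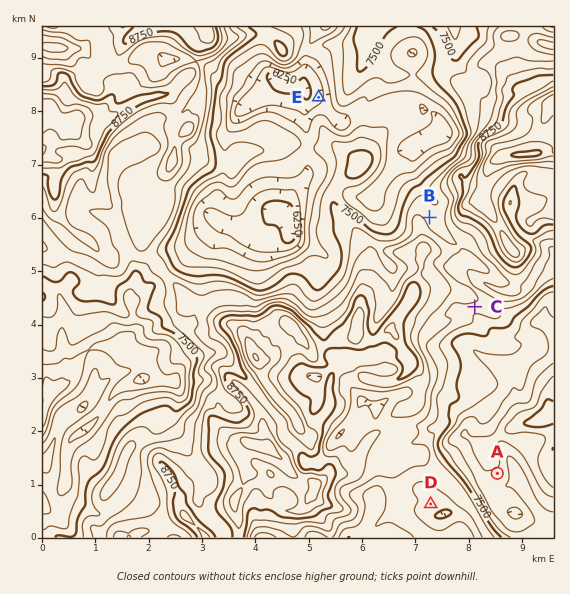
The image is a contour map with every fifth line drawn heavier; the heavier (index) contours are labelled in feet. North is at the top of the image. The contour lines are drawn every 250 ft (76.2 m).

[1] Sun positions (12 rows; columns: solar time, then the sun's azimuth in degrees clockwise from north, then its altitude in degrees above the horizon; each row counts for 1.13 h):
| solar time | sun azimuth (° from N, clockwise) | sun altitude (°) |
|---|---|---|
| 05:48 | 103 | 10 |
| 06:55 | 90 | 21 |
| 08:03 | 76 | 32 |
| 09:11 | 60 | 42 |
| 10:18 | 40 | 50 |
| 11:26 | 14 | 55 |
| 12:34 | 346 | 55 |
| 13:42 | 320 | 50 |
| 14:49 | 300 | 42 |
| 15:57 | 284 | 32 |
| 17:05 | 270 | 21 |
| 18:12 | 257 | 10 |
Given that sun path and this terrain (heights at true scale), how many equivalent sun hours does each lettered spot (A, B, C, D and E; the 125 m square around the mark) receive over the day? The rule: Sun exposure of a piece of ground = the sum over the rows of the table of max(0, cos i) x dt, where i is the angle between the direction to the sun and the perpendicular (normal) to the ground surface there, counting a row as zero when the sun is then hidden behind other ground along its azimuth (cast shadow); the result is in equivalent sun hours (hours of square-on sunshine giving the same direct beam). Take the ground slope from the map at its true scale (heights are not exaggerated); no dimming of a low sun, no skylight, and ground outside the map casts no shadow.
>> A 7.7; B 6.8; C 5.7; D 7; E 7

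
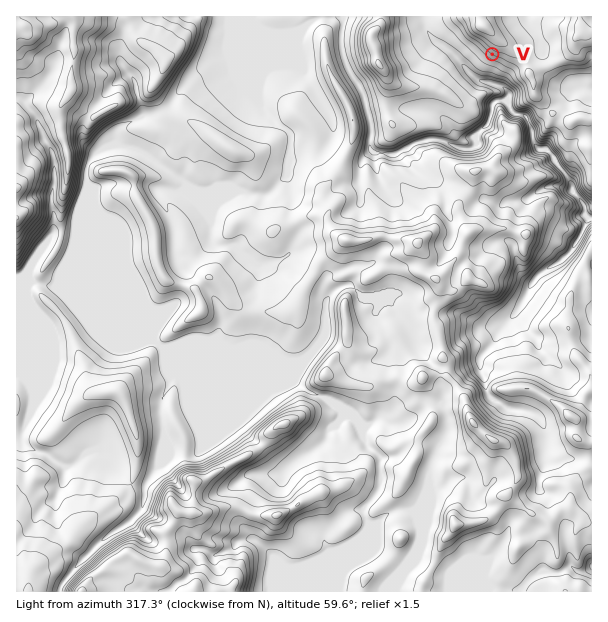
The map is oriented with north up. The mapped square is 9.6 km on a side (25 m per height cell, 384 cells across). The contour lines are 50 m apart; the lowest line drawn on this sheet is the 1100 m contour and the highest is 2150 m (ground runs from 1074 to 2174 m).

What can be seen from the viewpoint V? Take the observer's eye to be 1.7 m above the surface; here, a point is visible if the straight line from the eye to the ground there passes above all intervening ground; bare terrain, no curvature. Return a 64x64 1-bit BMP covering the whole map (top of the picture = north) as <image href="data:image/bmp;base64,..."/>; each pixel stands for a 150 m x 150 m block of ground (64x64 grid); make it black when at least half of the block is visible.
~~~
<image width="64" height="64" href="data:image/bmp;base64,Qk0+AgAAAAAAAD4AAAAoAAAAQAAAAEAAAAABAAEAAAAAAAACAAATCwAAEwsAAAIAAAAAAAAA////AAAAAAABAAAAAAAAAAAAAAAAAAAAAABgAAAAAABAAAAAAAAAAMAIAAAAAAAAwAAAAAAAAAAAAAAAAAAAAAAAAAAAAAAAAAAAAAAAADAAAHwAAAAAfAAAAAAAAAAkAAAAAAAAAAQAAAAAAAAAGAAAAAAAAACAAAAAAAAAAIAAAAAAAAABgAAAAAAAAAMAAAAAAAAADwAAAAAIAAAYAAAAAAYAADAHAAgAAAAAIA8ACAAAAAAAFgD4AAAAAABjAfgAAAAAAAEBgAAAAAAAAQEAAAAAAAABAQAAAAAAAAcAAAAAAAAAAQAAAAAAAAAAAAAAAAAAAAYAAAAAAAAABAAACAAAAAAEAAAIAAAAAAQAAAAAAAAABAAAYgAAABAHAACGAAADIAMAAIAAAAGAAwABgAAAAwABgAAAAAAAAAHAAAAAD/wAAcAAAAAf/wDA4AAAAD//AEDgAAAAPf4AAMAAAAA9jgAAgAAAAD0eAACAAAAAPTwAAAAAAAAIeAAwAAAAAAAI/CAAAAAAAAf8IAAAAAAAAA4AAAAAAAAADwAAAAAABDAPAAAAAAAEYAcAAAAAAAAANwAAAAAAAABxgAAAAAAAAfzAAAAAAAA/8YAAAAAAAH/BgAAAAAAA/9wAAAAAAAD/uAAAAAAAAP/gAAAAAAAB/4AAAAAAAAD/AAAAAAAAAH4AAA=="/>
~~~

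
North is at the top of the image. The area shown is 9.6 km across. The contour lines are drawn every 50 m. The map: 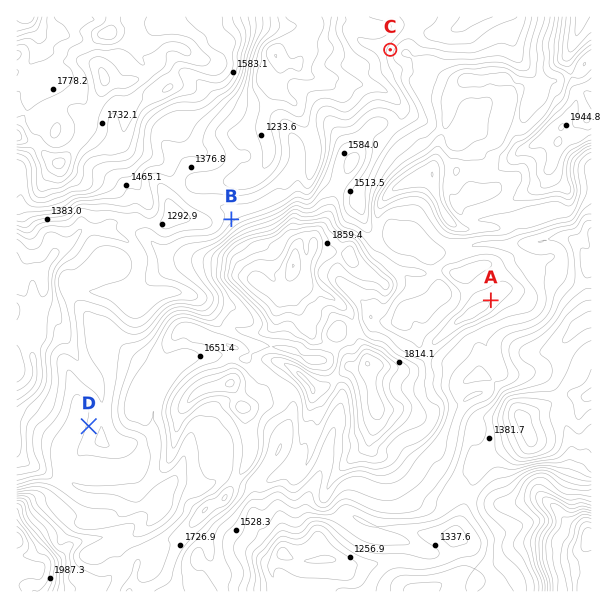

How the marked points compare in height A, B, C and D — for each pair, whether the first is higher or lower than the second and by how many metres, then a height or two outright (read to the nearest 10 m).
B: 310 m lower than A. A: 270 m higher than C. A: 250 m higher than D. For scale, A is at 1740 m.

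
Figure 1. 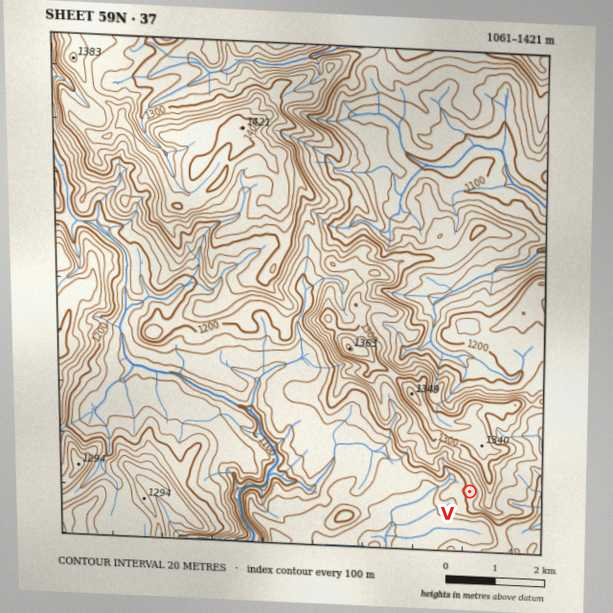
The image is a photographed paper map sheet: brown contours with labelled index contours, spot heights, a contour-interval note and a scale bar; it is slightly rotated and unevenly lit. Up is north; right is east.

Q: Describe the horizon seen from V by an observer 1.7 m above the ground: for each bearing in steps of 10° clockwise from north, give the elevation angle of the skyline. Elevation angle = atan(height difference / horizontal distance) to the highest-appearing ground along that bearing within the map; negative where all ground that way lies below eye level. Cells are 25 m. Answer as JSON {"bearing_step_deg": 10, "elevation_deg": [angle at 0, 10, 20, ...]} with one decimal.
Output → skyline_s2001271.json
{"bearing_step_deg": 10, "elevation_deg": [7.1, 8.0, 8.8, 9.9, 11.3, 12.3, 12.3, 11.7, 11.0, 10.3, 9.6, 9.3, 8.9, 7.6, 5.6, 4.1, 2.6, 0.9, -0.7, -1.8, -1.4, -2.4, -2.4, -2.1, -1.8, -0.8, 0.7, 0.7, 0.3, 0.6, 1.0, 2.5, 3.9, 4.6, 5.7, 6.4]}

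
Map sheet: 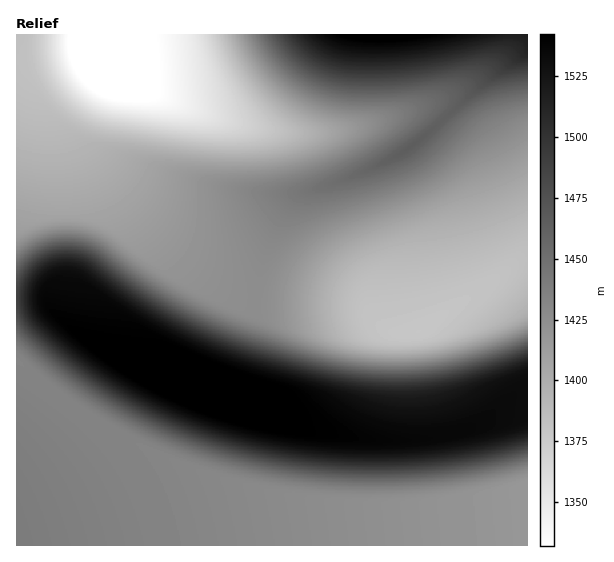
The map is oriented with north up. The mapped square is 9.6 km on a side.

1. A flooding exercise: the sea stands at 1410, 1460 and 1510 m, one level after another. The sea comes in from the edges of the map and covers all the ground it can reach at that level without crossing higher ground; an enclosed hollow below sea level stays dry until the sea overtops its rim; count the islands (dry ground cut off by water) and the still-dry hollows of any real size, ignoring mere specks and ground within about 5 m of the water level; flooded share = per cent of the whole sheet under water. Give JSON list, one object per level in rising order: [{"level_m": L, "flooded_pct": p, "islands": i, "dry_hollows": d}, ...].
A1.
[{"level_m": 1410, "flooded_pct": 28, "islands": 0, "dry_hollows": 0}, {"level_m": 1460, "flooded_pct": 71, "islands": 0, "dry_hollows": 0}, {"level_m": 1510, "flooded_pct": 82, "islands": 0, "dry_hollows": 0}]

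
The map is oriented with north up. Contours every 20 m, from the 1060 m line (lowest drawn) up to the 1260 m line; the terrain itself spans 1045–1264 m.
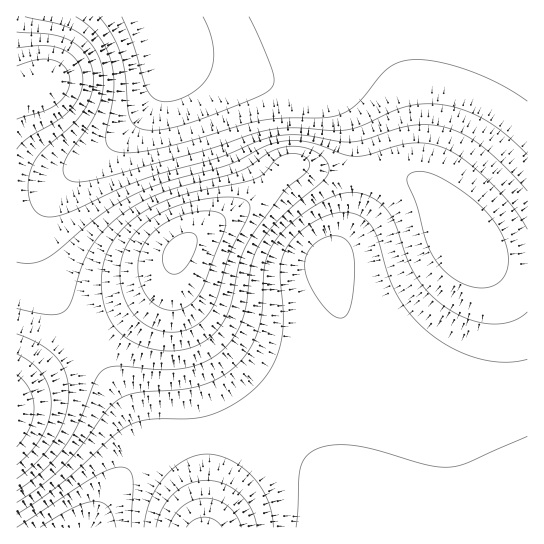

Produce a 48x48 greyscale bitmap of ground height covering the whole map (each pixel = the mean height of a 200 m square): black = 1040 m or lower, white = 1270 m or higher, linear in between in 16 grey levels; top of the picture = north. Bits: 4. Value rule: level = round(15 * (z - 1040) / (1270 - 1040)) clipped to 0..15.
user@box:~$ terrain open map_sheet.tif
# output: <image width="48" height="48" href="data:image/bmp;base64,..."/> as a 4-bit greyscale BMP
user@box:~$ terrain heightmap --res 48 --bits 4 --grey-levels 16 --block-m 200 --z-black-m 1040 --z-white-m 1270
<image width="48" height="48" href="data:image/bmp;base64,Qk32BAAAAAAAAHYAAAAoAAAAMAAAADAAAAABAAQAAAAAAIAEAAATCwAAEwsAABAAAAAAAAAAAAAAABEREQAiIiIAMzMzAERERABVVVUAZmZmAHd3dwCIiIgAmZmZAKqqqgC7u7sAzMzMAN3d3QDu7u4A////AFVEMzM0Vniaq7qph2ZVVUVVVVVVVVVVVWZURDNEVniZqqqYh2ZVVVVVVVVVVVVVVYdlVEREVmeJmZmId2ZVVVVVVVVVVVVVVZh2ZVRFVmd4iZiHdmZVVVVVVVVVVVVVVamHdlVVVWZ3iIh3dmVVVVVVVVVVVVVVVbqYh2ZVVWZnd3d3ZmVVVVVVVVVVVVVVVcupiHZmVmZmd3dmZmVVVVVVVVVVVVVVVdy6mHdmZmZmZmZmZmVVVVVVVVVVVVVVVdzLqYd2ZmZmZmZmZmVVVVVVVVVVVVVVVe3LqYh3ZmZmZmZmZmZVVVVVVVVVVVVVVe3LupiHd3d3d2ZmZmZlVVVVVVVVVVVVVe3MupmId3d3d3dmZmZmVVVVVVVVVmZmZu3MupmIiIiId3d3ZmZmZVVVVVVWZmZmZt3LupmYiIiIiId3dmZmZVVVVVZmZmZmZtzLuqmZmZmZmIiHd2ZmZVVVVWZmZmZmZsy7qqmZmaqqmZiId2ZmZVVVVmZmZmZndru6qqqqqqqqqpmId3ZmZVVVVmZmZ3d3d7uqqqqqq7u7uqmYh3ZmVVVVZmZmd3d3d6qqqqqqu8zMy7qZh3ZmVVVVZmZ3d3iIh6mZmaqrvMzczLqph3ZmVVVWZmd3eIiIiJmZmaqrzN3d3MupiHZmVVVWZmd4iIiIiJmZmaq7zd3u3cupiHZlVVVWZneIiJmZiIiJmaq7zd7u7cupiHZlVVVWZ3eImZmZmIiImZq8ze7u7dy6mHZlVVVWZ3iJmZmZmYiIiZq8ze7u7ty6mHZVVVVWZ4iZmqqpmYiIiZq7ze7/7ty6mHZlVVVmd4iZqqqpmXd4iJmrzd7v7t3LmHdlVVVmd4mZqqqpmHd3eImqvN7u7u3LqYdmVVZmeImaqqqpmHd3d4iaq83e7u3Muph3ZmZneImaqqqZiHdmZ3eJmrzN3d3cu6mHd2d3iJmaqqmZiHZmZmd4iaq7zMzMu6qYh3d4iJmaqpmYh3ZmZmZneImaq7u7u7qpmIiIiZmZmZmId3ZmVVVmZ3eImaqqu7uqmYiImZmZmZiHdnZmVVVVVWZ3eIiZqru6qZiJmZmZmIh3ZndmVVRERVVWZneImqu6qYiIiZmZiId2Zod2ZVREREREVVZniJqpiHd4iIiIh3dmZYh3ZlRDMzM0REVWZ3d3dmZnd3iHd3ZmVZiHdlVDMzMzMzREVVVVVVVWZnd3dmZVVZmYh2VDMiIiIzMzRERERERVVmZmZlVVVKqZmHVDMiIiIiIzMzMzM0REVVVVVVVURKqqmHZTMhEREiIiMzMzMzRERVVVVVRERKqqqXZUIhERESIiIzMzMzRERERERERERKqqmXZTIhERERIiIzMzMzRERERERERERJmZmHZTIREBERIiIzMzMzRERERERERERIiZh2VDIRAAERIiIzMzM0RERERERERERHeHdmVDIRAAERIiIzMzNEREREREREREQ2ZmZVQyEQABERIiMzMzREREREREREREM2VVVEMiEQABESIiMzM0REREREREREREMw=="/>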